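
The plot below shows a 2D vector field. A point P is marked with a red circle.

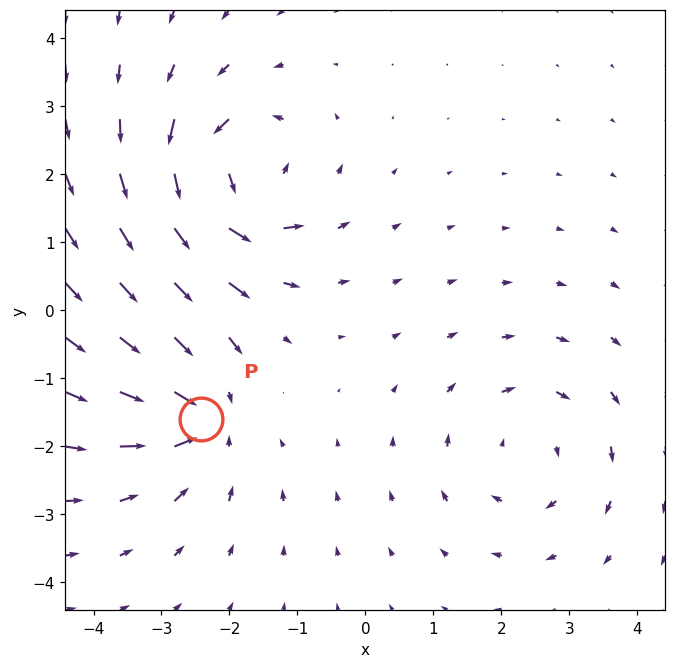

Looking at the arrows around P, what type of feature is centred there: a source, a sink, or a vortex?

sink

At P (-2.4, -1.6) the arrows converge inward. Divergence about -5, curl ≈0 — negative divergence with near-zero curl is a sink.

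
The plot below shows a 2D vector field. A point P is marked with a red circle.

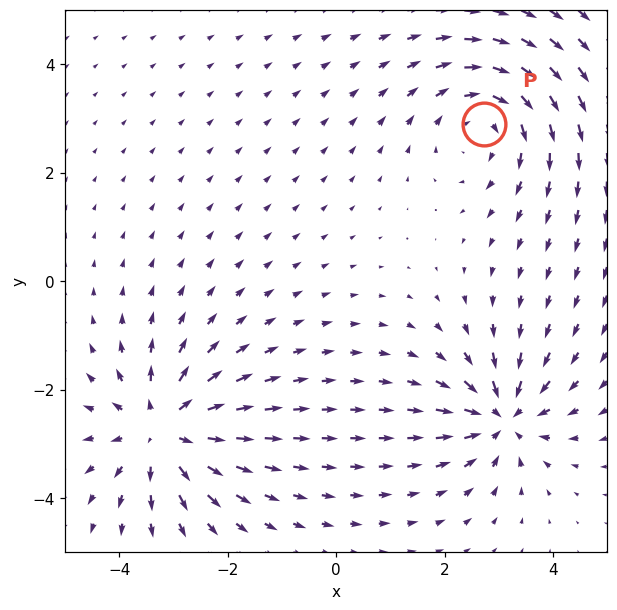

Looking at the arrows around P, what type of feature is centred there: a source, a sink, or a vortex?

At P (2.7, 2.9) the arrows circulate clockwise. Divergence ≈0, curl about -2 — near-zero divergence with nonzero curl is a vortex.

vortex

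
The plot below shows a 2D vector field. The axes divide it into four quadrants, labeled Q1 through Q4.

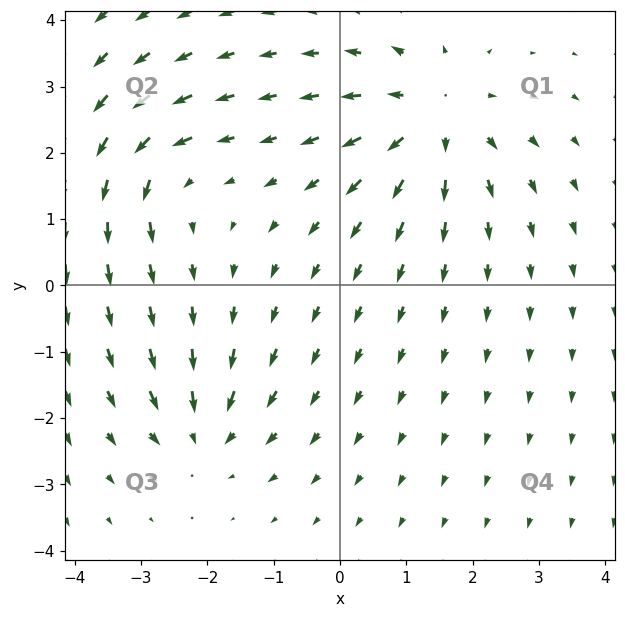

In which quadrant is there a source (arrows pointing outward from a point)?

The source sits at approximately (1.4, 2.5), which lies in quadrant Q1. The divergence there is about +4, positive as expected for a source.

Q1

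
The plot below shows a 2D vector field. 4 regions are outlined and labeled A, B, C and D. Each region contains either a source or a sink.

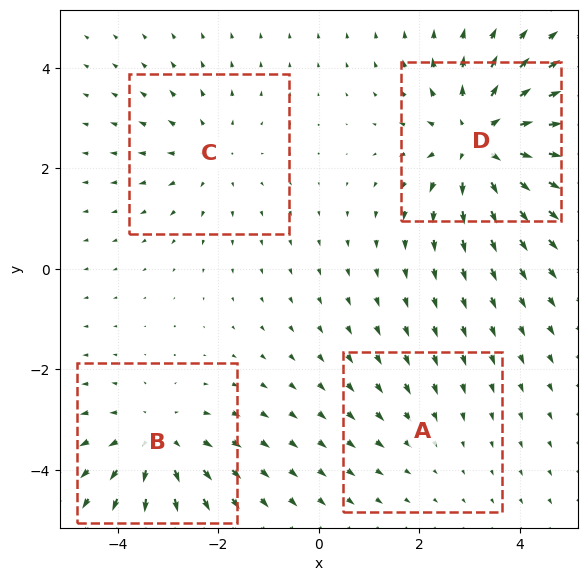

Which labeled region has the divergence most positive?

D

Divergence at each region's feature centre — A: about -2, B: about +4, C: about +3, D: about +6. Region D is most positive.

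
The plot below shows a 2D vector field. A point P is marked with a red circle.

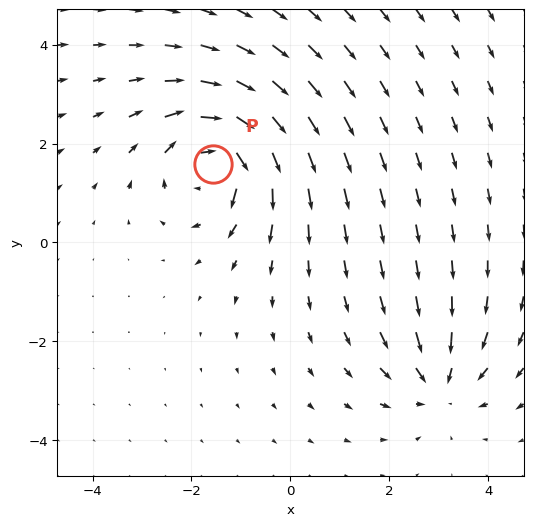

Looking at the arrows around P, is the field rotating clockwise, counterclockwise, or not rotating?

Near P at (-1.6, 1.6) the arrows circulate clockwise. The curl (z-component) there is about -4; negative curl means clockwise rotation.

clockwise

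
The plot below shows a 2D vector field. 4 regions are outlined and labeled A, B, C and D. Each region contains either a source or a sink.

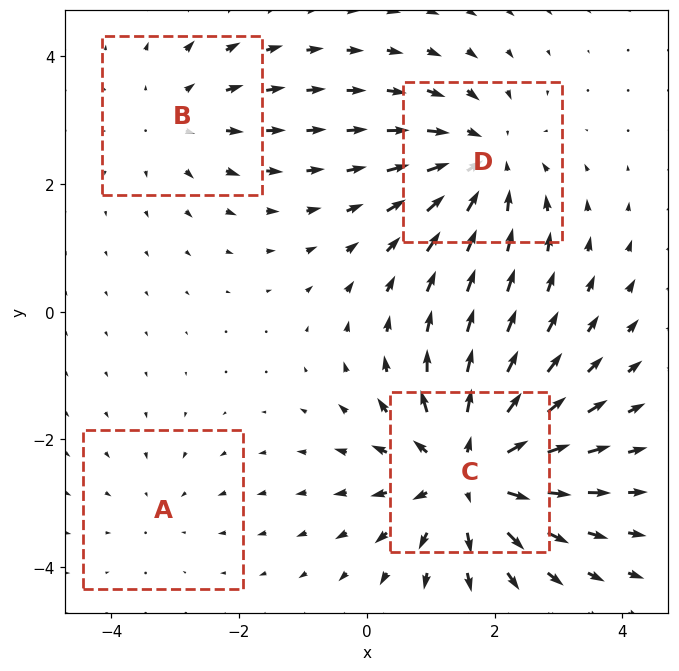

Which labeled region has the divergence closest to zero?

Divergence at each region's feature centre — A: about -2, B: about +3, C: about +7, D: about -5. Region A is closest to zero.

A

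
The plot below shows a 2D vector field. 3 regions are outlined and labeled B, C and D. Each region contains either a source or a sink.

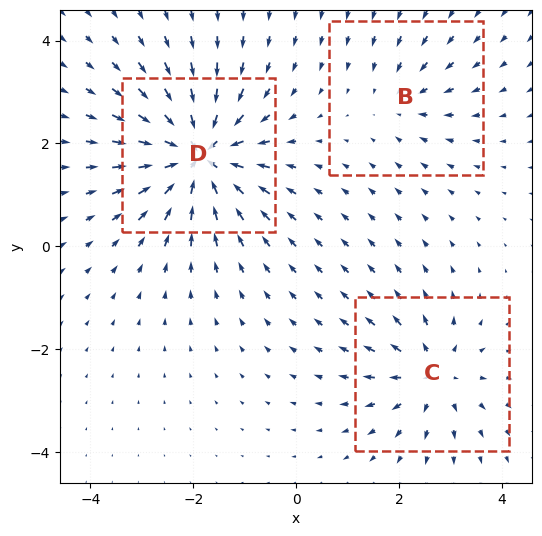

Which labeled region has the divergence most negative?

Divergence at each region's feature centre — B: about -2, C: about +4, D: about -6. Region D is most negative.

D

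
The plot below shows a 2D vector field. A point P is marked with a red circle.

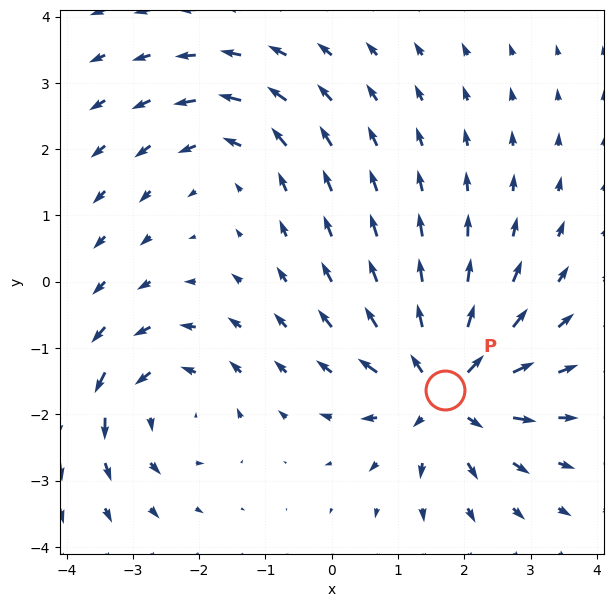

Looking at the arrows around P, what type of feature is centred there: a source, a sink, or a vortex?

source

At P (1.7, -1.6) the arrows spread outward. Divergence about +6, curl ≈0 — positive divergence with near-zero curl is a source.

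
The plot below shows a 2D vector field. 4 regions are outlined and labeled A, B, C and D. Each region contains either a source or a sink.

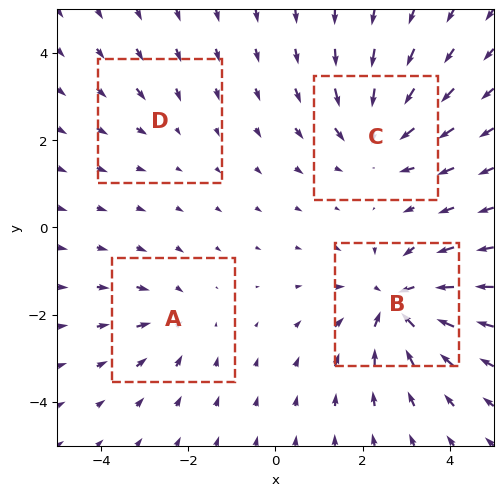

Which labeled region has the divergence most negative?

Divergence at each region's feature centre — A: about -3, B: about -6, C: about -5, D: about -2. Region B is most negative.

B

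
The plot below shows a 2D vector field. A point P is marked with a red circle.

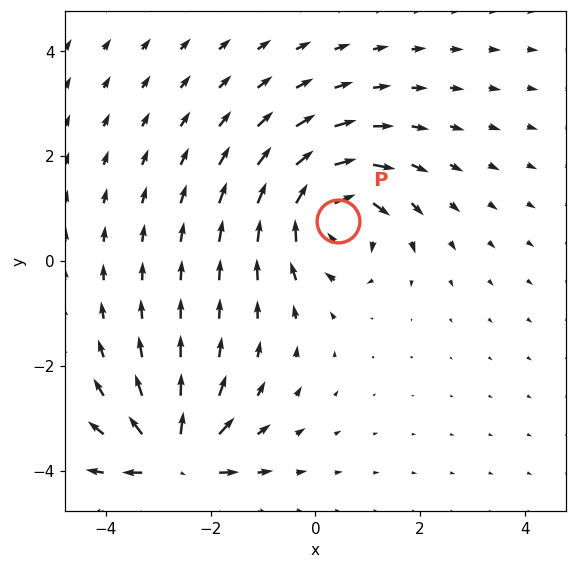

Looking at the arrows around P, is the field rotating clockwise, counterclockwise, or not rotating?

Near P at (0.4, 0.8) the arrows circulate clockwise. The curl (z-component) there is about -4; negative curl means clockwise rotation.

clockwise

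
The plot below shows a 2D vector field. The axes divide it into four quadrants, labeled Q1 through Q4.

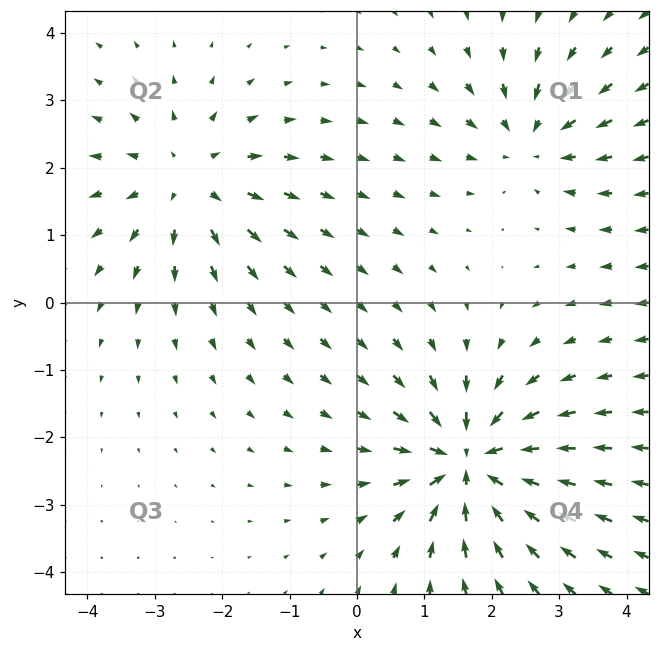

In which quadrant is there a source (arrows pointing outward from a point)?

The source sits at approximately (-2.5, 1.8), which lies in quadrant Q2. The divergence there is about +4, positive as expected for a source.

Q2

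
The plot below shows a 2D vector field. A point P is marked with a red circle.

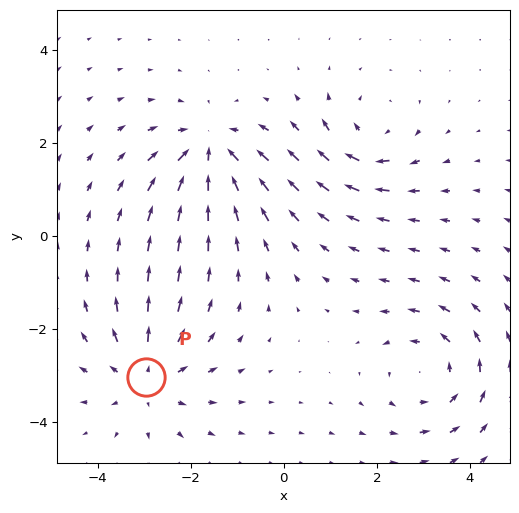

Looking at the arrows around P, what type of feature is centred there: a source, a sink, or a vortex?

source

At P (-2.9, -3.0) the arrows spread outward. Divergence about +3, curl ≈0 — positive divergence with near-zero curl is a source.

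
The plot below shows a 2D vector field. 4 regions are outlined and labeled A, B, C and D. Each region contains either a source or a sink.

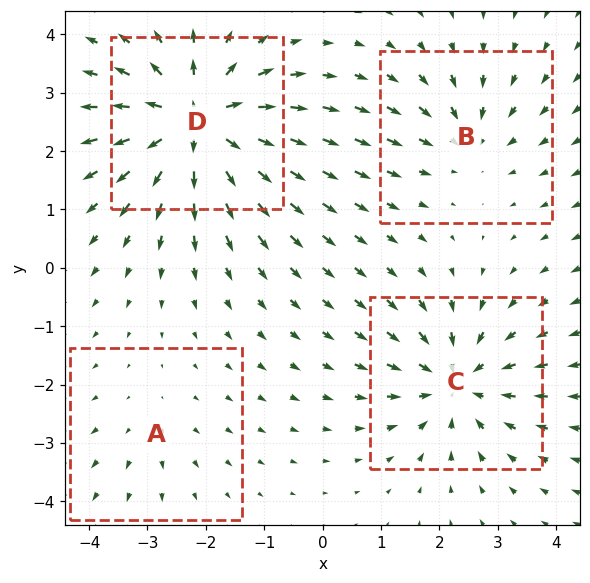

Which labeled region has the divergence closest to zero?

A

Divergence at each region's feature centre — A: about +2, B: about -4, C: about -6, D: about +8. Region A is closest to zero.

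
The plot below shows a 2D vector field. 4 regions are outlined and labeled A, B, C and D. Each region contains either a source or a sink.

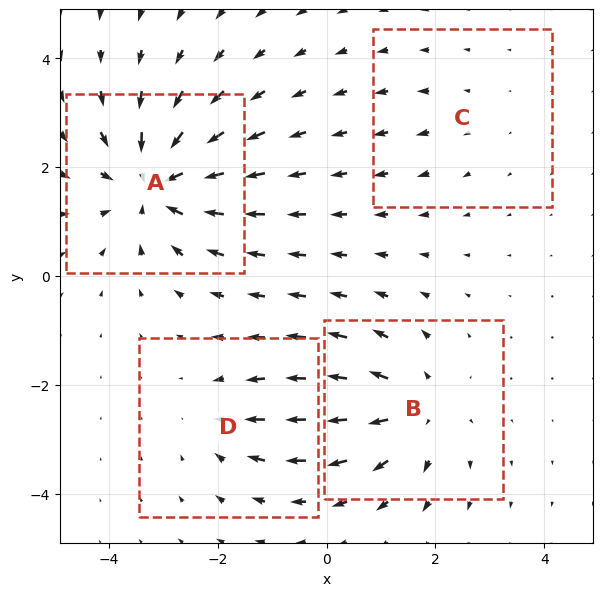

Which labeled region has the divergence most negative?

Divergence at each region's feature centre — A: about -7, B: about +5, C: about +2, D: about -3. Region A is most negative.

A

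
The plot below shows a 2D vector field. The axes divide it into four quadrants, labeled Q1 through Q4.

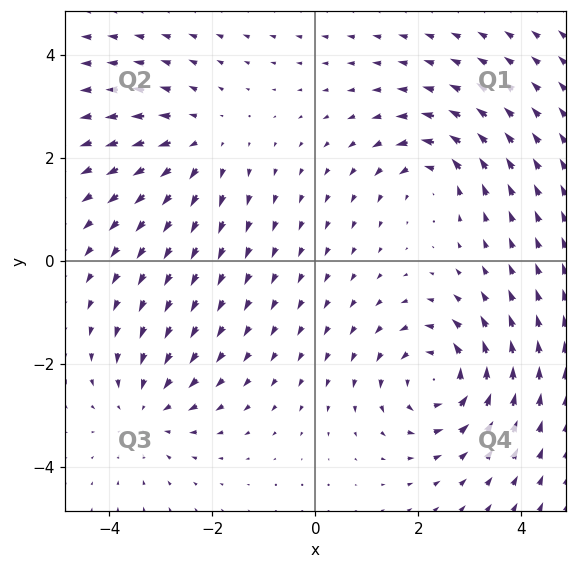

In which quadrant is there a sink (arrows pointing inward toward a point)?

Q3

The sink sits at approximately (-3.3, -2.9), which lies in quadrant Q3. The divergence there is about -3, negative as expected for a sink.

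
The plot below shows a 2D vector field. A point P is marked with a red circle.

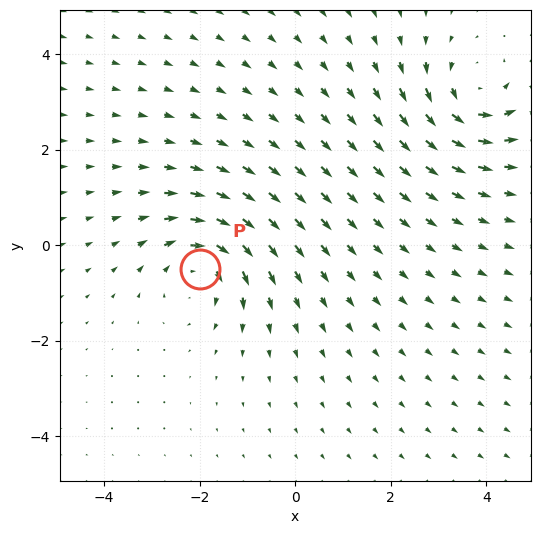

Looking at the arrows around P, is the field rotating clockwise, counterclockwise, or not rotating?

clockwise

Near P at (-2.0, -0.5) the arrows circulate clockwise. The curl (z-component) there is about -4; negative curl means clockwise rotation.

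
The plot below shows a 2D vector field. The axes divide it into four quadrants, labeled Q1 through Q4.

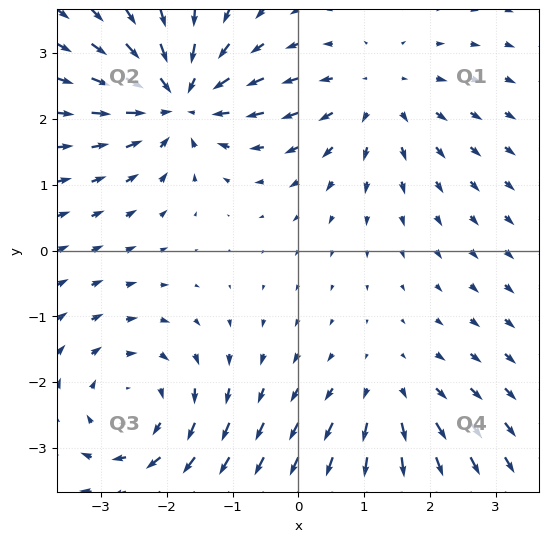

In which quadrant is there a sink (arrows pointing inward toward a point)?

Q2

The sink sits at approximately (-1.8, 2.3), which lies in quadrant Q2. The divergence there is about -6, negative as expected for a sink.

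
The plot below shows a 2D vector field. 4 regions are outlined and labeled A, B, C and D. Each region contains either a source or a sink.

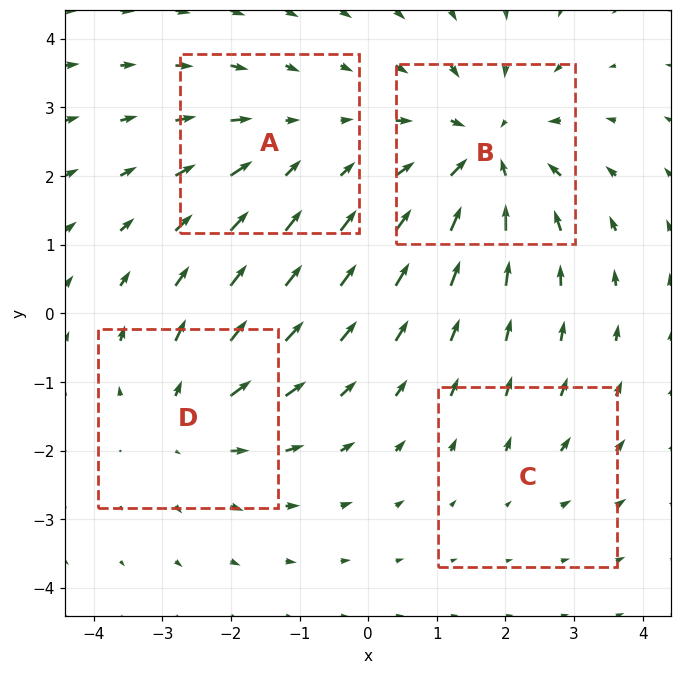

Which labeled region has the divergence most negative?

Divergence at each region's feature centre — A: about -3, B: about -6, C: about +2, D: about +4. Region B is most negative.

B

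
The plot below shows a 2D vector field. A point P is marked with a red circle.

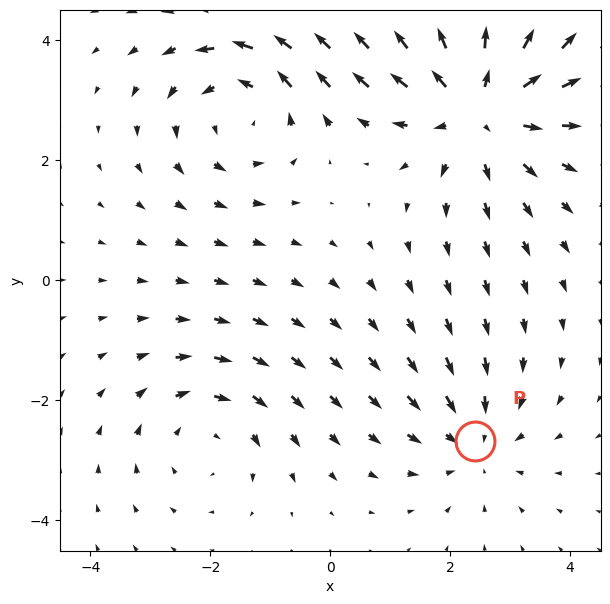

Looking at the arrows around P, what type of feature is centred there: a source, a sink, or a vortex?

sink

At P (2.4, -2.7) the arrows converge inward. Divergence about -3, curl ≈0 — negative divergence with near-zero curl is a sink.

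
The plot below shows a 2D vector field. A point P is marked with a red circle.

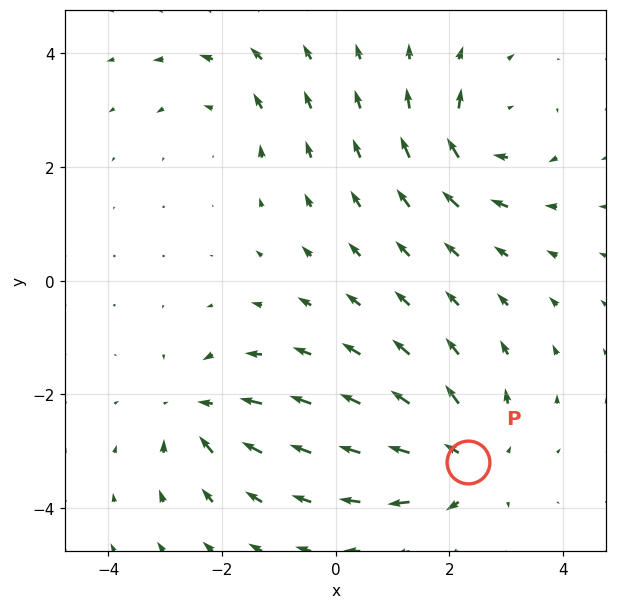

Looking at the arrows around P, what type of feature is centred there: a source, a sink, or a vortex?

At P (2.3, -3.2) the arrows spread outward. Divergence about +4, curl ≈0 — positive divergence with near-zero curl is a source.

source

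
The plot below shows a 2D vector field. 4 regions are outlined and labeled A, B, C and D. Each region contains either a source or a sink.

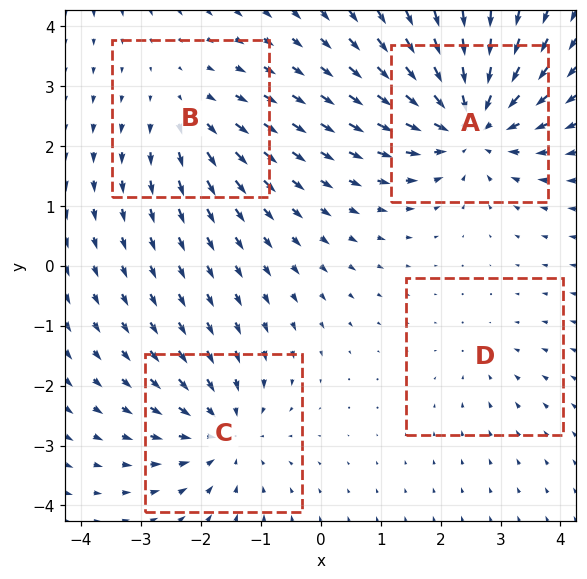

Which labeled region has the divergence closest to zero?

D

Divergence at each region's feature centre — A: about -7, B: about +3, C: about -5, D: about -2. Region D is closest to zero.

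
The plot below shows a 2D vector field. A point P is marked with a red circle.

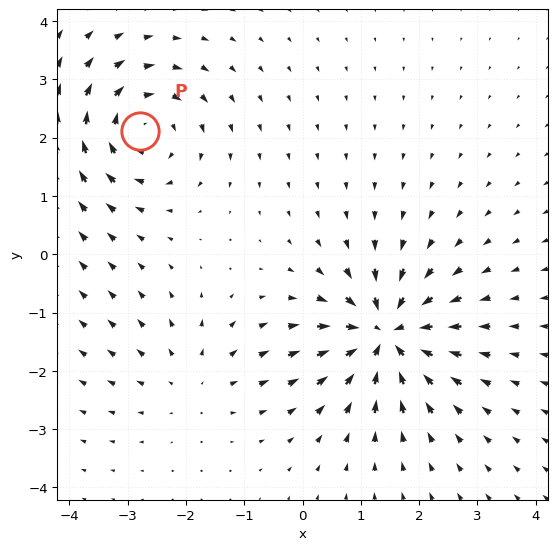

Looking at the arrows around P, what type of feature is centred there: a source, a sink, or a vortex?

vortex

At P (-2.8, 2.1) the arrows circulate clockwise. Divergence ≈0, curl about -4 — near-zero divergence with nonzero curl is a vortex.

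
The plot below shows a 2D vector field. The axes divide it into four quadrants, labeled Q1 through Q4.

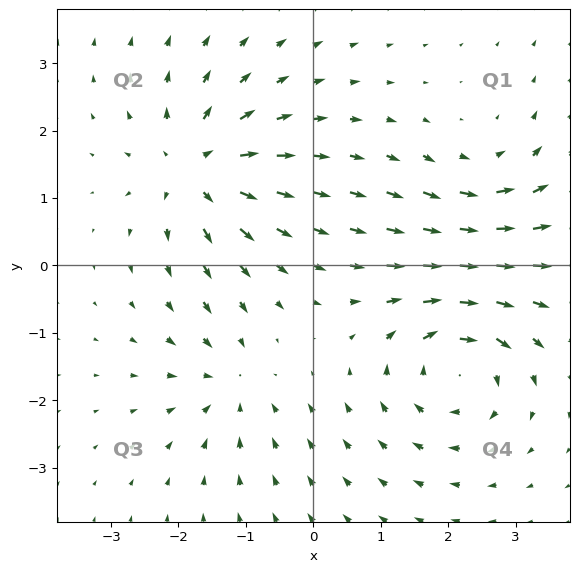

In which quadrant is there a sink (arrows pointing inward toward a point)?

Q3

The sink sits at approximately (-1.2, -1.8), which lies in quadrant Q3. The divergence there is about -4, negative as expected for a sink.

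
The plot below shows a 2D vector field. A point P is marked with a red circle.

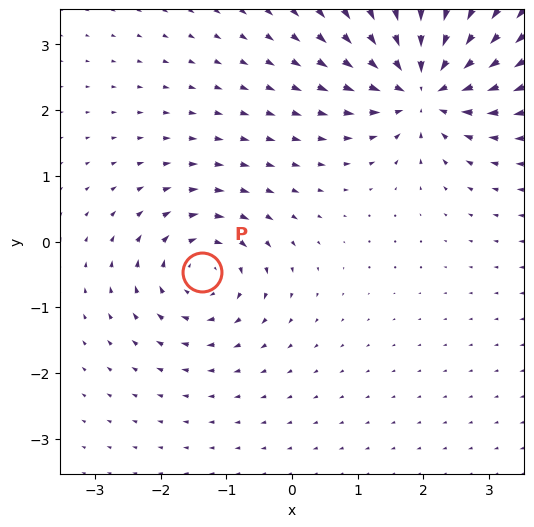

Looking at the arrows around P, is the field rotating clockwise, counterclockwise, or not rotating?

Near P at (-1.4, -0.5) the arrows circulate clockwise. The curl (z-component) there is about -4; negative curl means clockwise rotation.

clockwise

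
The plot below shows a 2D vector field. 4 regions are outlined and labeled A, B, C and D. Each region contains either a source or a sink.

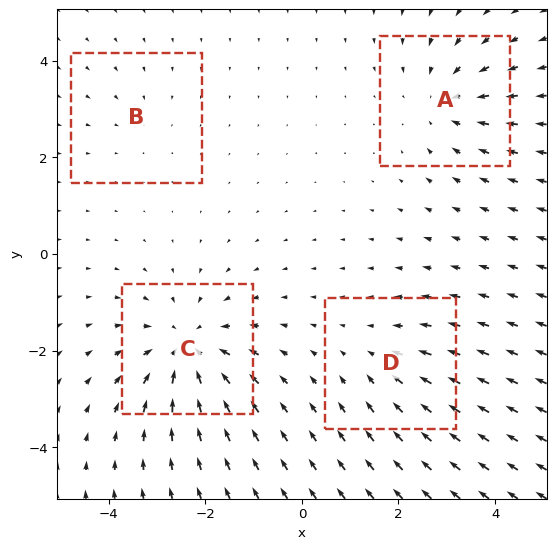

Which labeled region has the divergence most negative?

Divergence at each region's feature centre — A: about -4, B: about -2, C: about -6, D: about -3. Region C is most negative.

C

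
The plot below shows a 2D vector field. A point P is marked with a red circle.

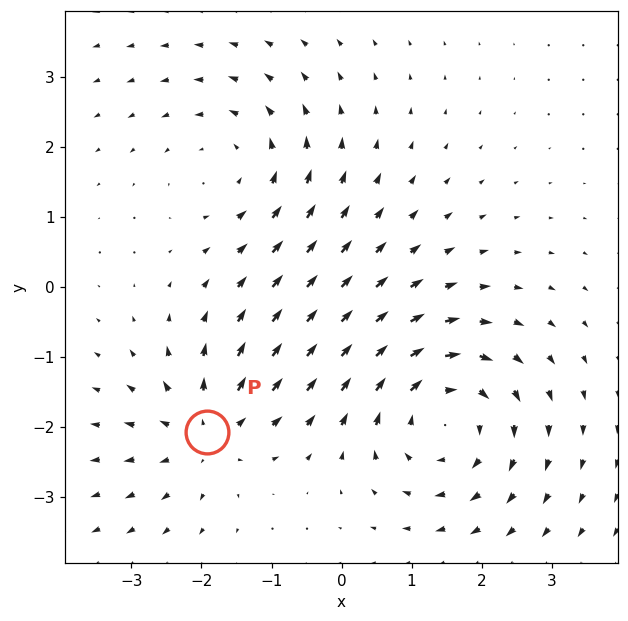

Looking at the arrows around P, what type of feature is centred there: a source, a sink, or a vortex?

At P (-1.9, -2.1) the arrows spread outward. Divergence about +4, curl ≈0 — positive divergence with near-zero curl is a source.

source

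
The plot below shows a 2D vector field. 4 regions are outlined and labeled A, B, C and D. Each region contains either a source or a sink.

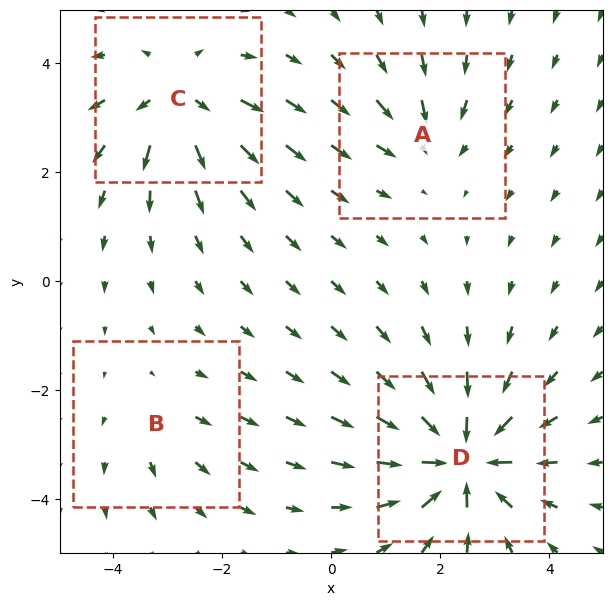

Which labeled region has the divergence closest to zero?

B

Divergence at each region's feature centre — A: about -3, B: about +2, C: about +5, D: about -8. Region B is closest to zero.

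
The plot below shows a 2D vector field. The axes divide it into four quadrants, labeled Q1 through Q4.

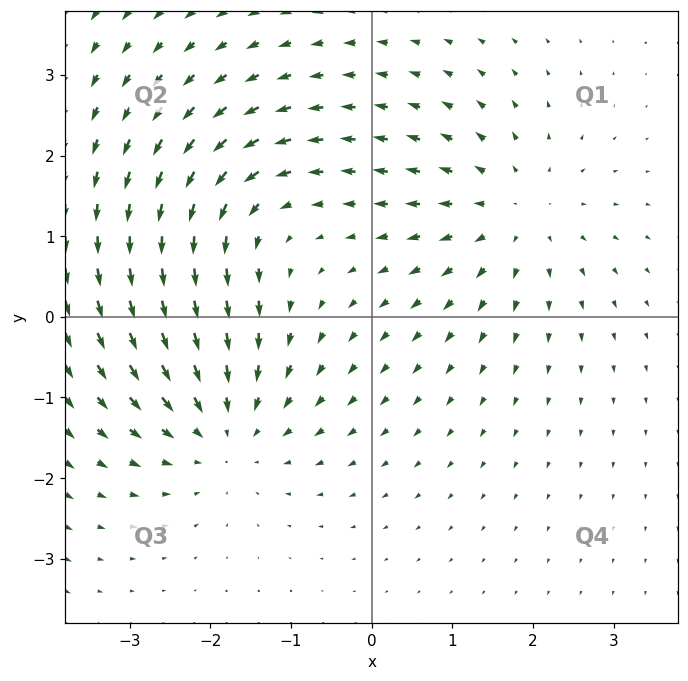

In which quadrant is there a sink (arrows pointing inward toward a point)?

The sink sits at approximately (-1.8, -1.4), which lies in quadrant Q3. The divergence there is about -3, negative as expected for a sink.

Q3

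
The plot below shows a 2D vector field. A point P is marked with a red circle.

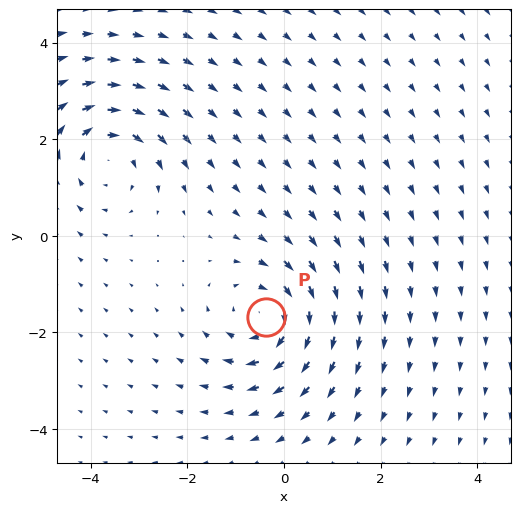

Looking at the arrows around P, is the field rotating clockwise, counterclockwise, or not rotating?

clockwise

Near P at (-0.4, -1.7) the arrows circulate clockwise. The curl (z-component) there is about -5; negative curl means clockwise rotation.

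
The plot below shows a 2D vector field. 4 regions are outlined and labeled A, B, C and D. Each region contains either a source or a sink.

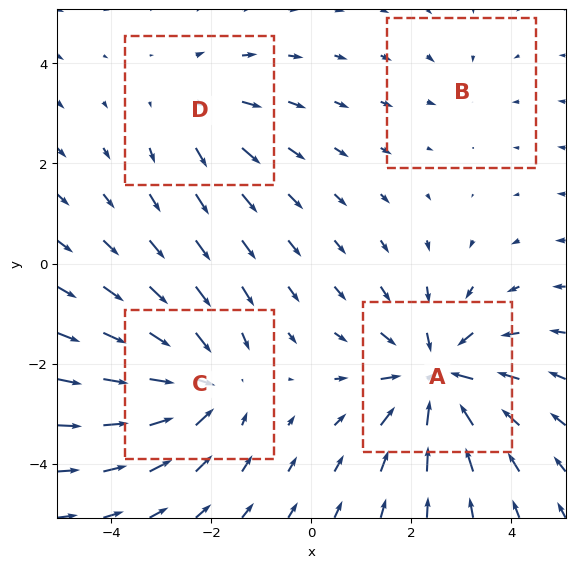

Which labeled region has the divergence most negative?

Divergence at each region's feature centre — A: about -6, B: about -2, C: about -5, D: about +3. Region A is most negative.

A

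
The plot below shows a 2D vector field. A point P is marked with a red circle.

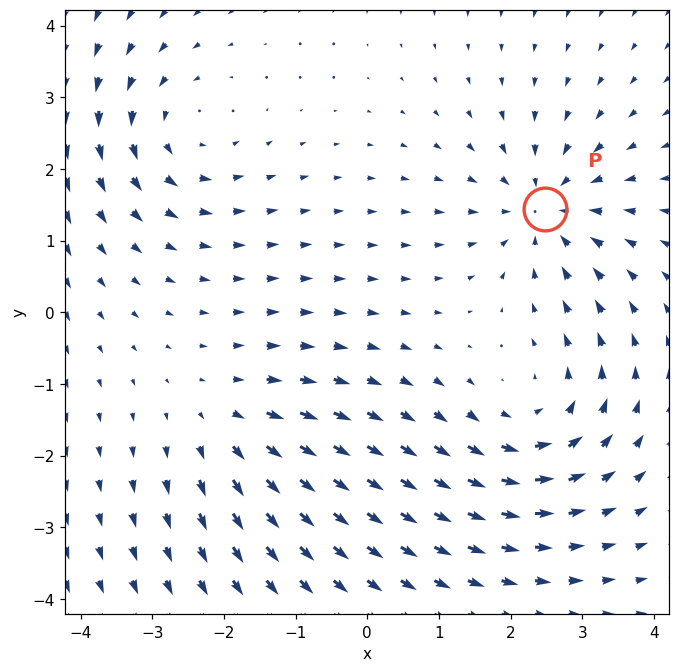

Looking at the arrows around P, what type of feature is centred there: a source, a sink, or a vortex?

At P (2.5, 1.4) the arrows converge inward. Divergence about -4, curl ≈0 — negative divergence with near-zero curl is a sink.

sink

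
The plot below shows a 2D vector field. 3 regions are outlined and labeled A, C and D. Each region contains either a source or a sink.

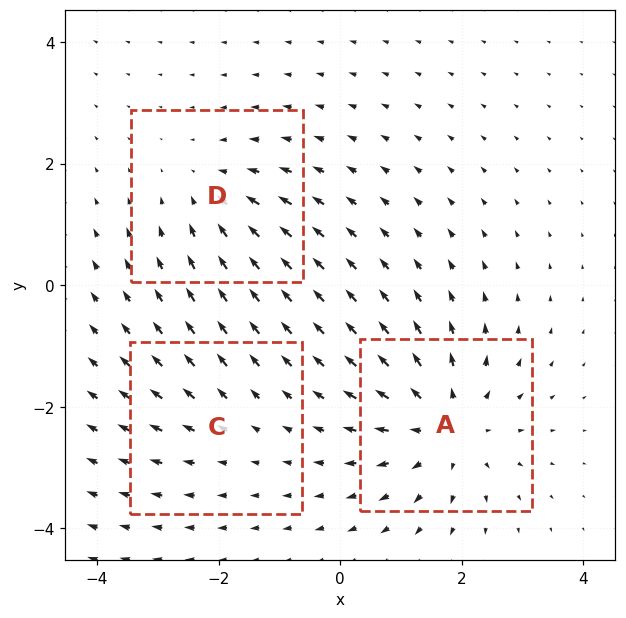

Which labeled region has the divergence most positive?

A

Divergence at each region's feature centre — A: about +5, C: about +2, D: about -3. Region A is most positive.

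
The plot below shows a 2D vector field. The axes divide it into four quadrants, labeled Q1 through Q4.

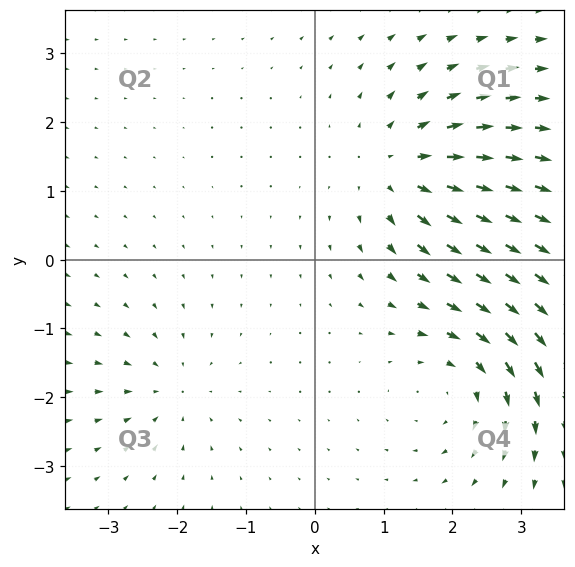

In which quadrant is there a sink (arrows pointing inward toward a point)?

The sink sits at approximately (-2.1, -1.9), which lies in quadrant Q3. The divergence there is about -3, negative as expected for a sink.

Q3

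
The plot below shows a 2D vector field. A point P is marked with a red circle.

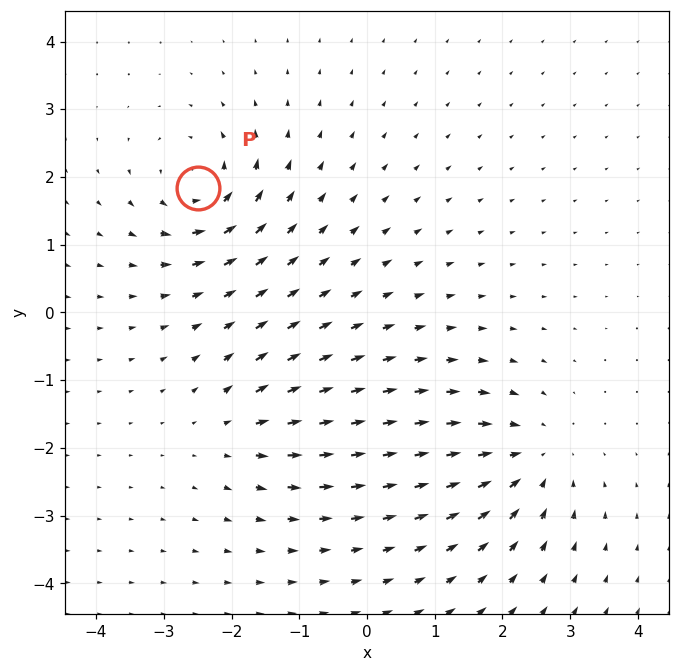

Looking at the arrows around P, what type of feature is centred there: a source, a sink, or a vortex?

At P (-2.5, 1.8) the arrows circulate counterclockwise. Divergence ≈0, curl about +6 — near-zero divergence with nonzero curl is a vortex.

vortex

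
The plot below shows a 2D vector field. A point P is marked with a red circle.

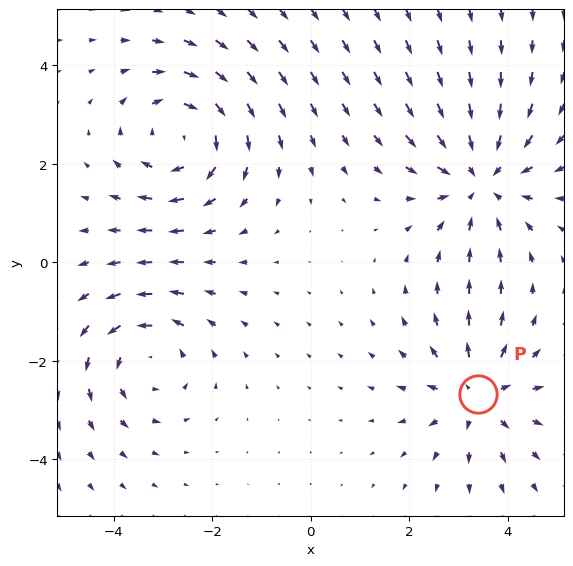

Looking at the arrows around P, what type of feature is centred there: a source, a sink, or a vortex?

source

At P (3.4, -2.7) the arrows spread outward. Divergence about +4, curl ≈0 — positive divergence with near-zero curl is a source.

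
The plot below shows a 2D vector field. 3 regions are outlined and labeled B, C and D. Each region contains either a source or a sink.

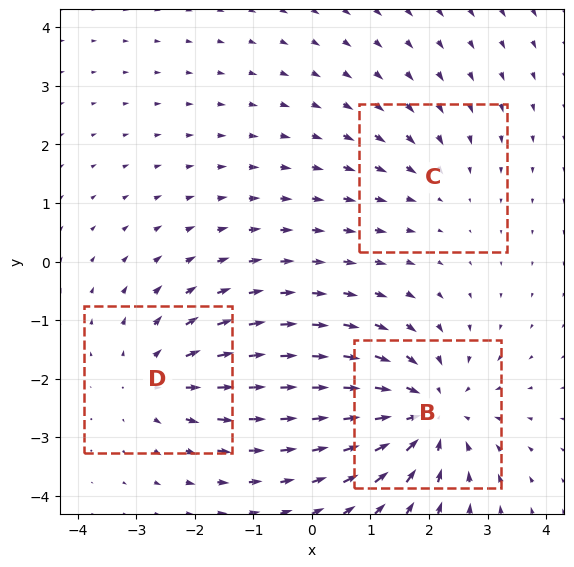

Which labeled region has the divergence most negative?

B

Divergence at each region's feature centre — B: about -4, C: about -2, D: about +3. Region B is most negative.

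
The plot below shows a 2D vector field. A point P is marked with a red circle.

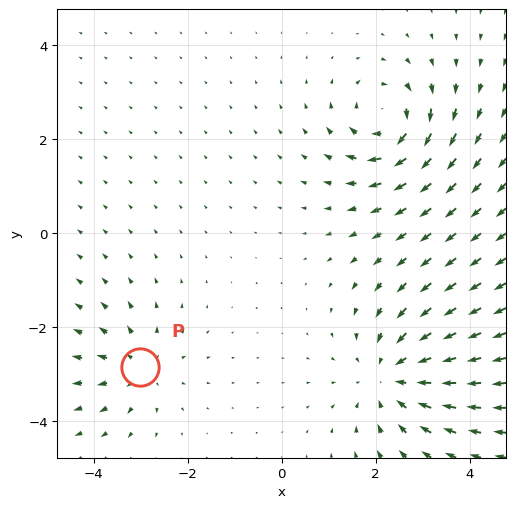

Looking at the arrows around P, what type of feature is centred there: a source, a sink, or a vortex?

At P (-3.0, -2.9) the arrows spread outward. Divergence about +3, curl ≈0 — positive divergence with near-zero curl is a source.

source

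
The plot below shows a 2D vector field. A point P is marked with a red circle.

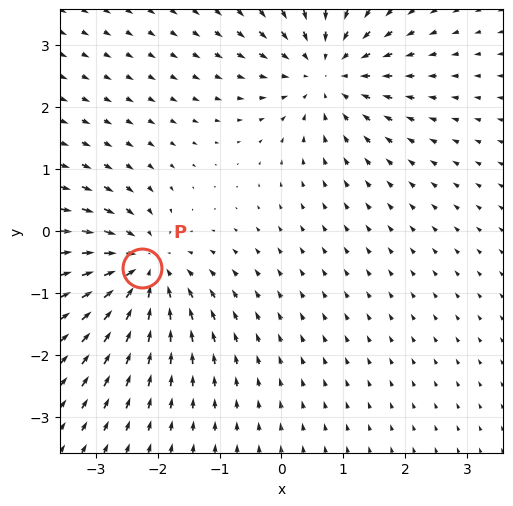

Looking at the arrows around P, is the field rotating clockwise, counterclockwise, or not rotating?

Near P at (-2.2, -0.6) the arrows show no circulation. The curl there is ≈0.

not rotating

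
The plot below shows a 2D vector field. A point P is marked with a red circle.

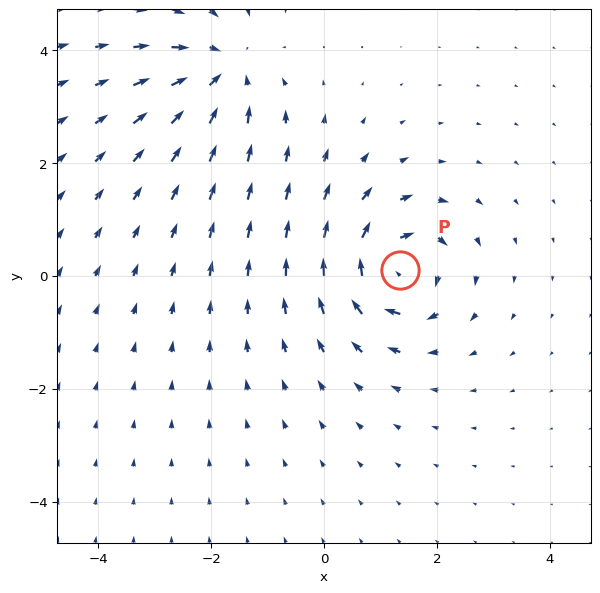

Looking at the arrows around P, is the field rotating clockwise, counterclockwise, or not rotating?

Near P at (1.3, 0.1) the arrows circulate clockwise. The curl (z-component) there is about -6; negative curl means clockwise rotation.

clockwise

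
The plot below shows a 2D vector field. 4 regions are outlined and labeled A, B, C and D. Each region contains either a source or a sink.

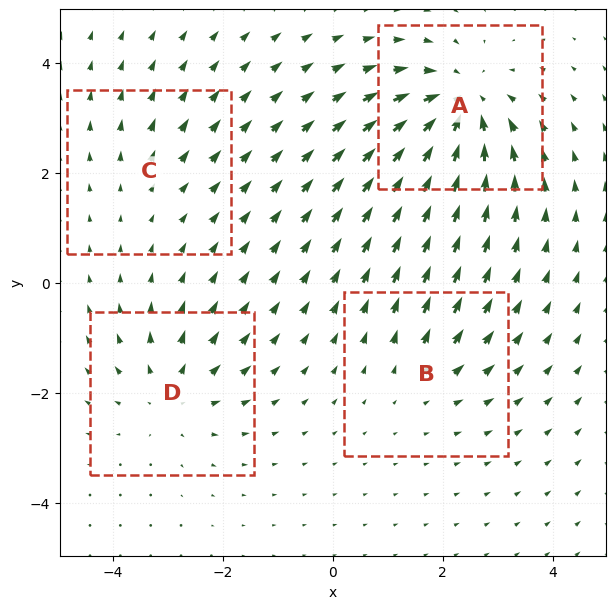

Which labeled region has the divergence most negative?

A

Divergence at each region's feature centre — A: about -7, B: about +3, C: about +2, D: about +4. Region A is most negative.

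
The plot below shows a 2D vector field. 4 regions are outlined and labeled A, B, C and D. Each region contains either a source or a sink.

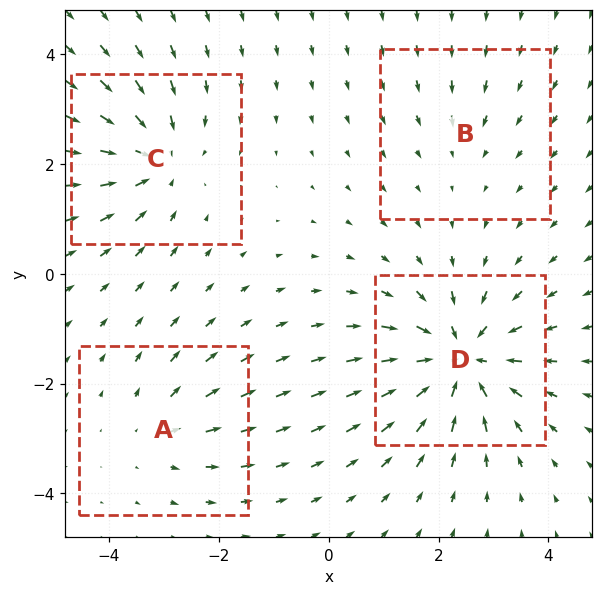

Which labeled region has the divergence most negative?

D

Divergence at each region's feature centre — A: about +3, B: about -2, C: about -5, D: about -7. Region D is most negative.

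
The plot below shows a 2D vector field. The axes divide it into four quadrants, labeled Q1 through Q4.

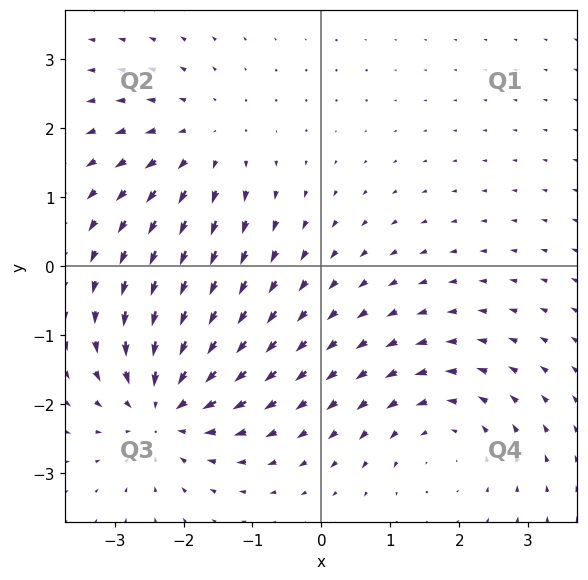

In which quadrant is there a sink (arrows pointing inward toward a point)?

The sink sits at approximately (-2.3, -2.0), which lies in quadrant Q3. The divergence there is about -5, negative as expected for a sink.

Q3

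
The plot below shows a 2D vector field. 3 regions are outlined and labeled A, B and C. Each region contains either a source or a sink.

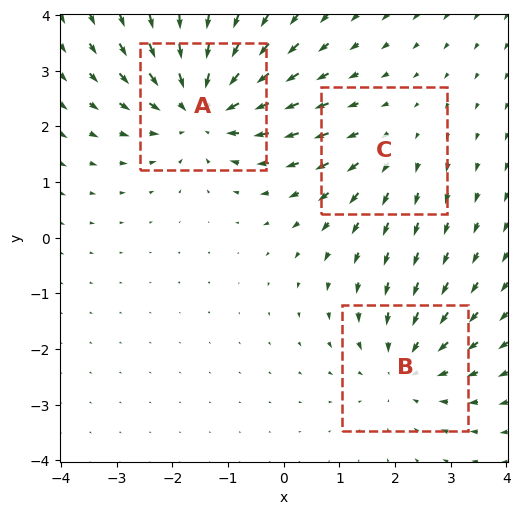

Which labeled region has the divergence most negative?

Divergence at each region's feature centre — A: about -4, B: about -3, C: about +2. Region A is most negative.

A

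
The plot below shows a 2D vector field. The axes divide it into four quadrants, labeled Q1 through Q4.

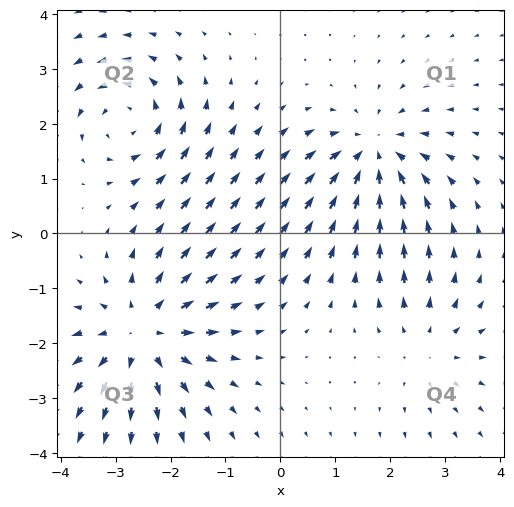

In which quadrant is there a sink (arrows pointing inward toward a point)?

The sink sits at approximately (1.7, 1.4), which lies in quadrant Q1. The divergence there is about -4, negative as expected for a sink.

Q1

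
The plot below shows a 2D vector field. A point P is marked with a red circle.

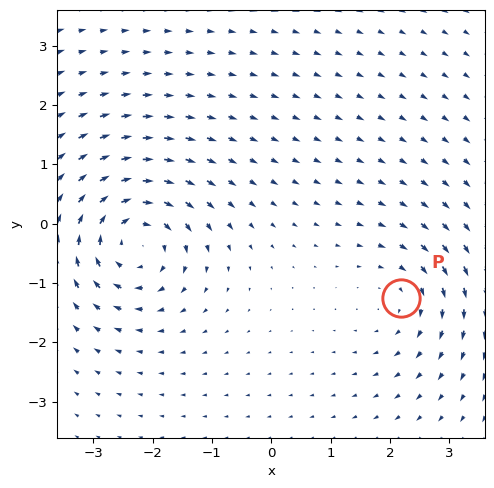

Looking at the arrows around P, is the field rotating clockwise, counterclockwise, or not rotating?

Near P at (2.2, -1.3) the arrows circulate clockwise. The curl (z-component) there is about -3; negative curl means clockwise rotation.

clockwise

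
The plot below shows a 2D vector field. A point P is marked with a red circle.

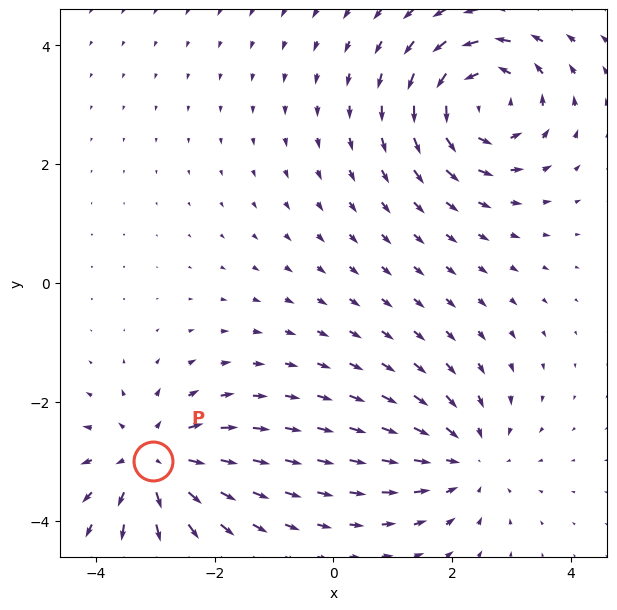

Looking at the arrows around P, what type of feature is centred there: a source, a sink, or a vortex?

source

At P (-3.0, -3.0) the arrows spread outward. Divergence about +5, curl ≈0 — positive divergence with near-zero curl is a source.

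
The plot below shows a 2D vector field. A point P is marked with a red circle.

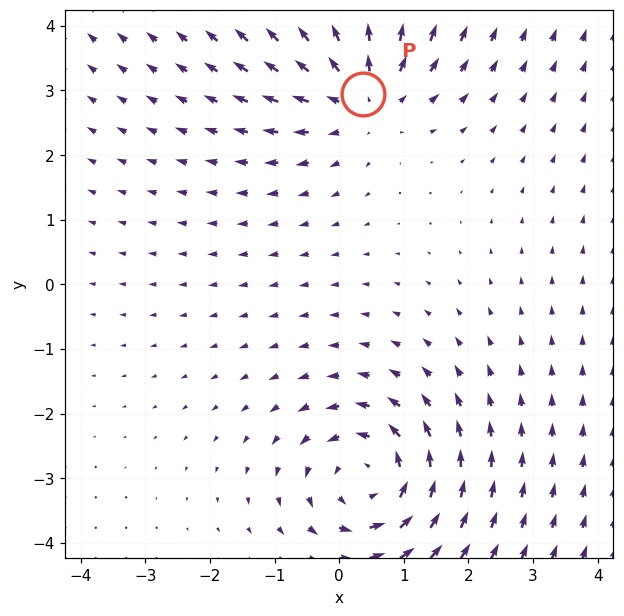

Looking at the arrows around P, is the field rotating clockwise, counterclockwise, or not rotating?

not rotating

Near P at (0.4, 2.9) the arrows show no circulation. The curl there is ≈0.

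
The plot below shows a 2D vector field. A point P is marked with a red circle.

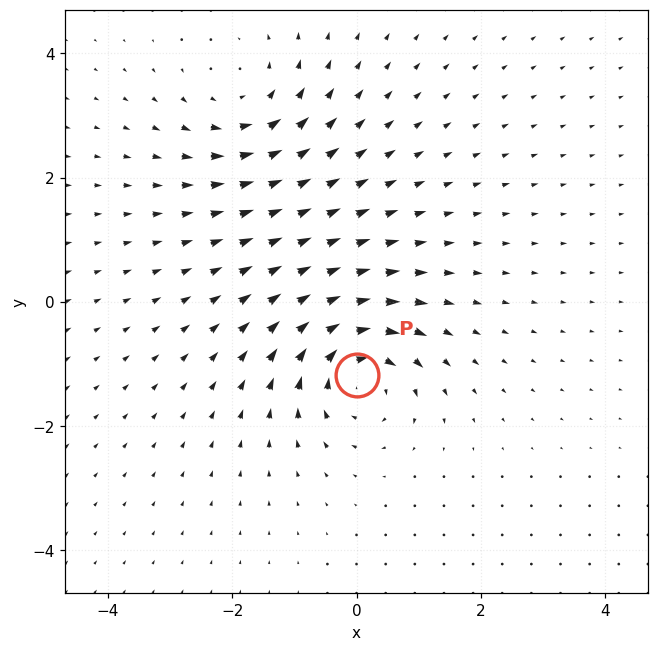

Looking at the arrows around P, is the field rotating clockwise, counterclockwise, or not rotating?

Near P at (0.0, -1.2) the arrows circulate clockwise. The curl (z-component) there is about -5; negative curl means clockwise rotation.

clockwise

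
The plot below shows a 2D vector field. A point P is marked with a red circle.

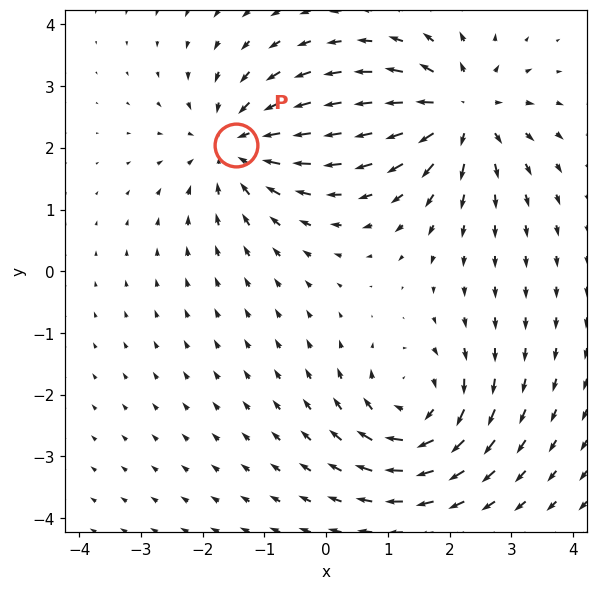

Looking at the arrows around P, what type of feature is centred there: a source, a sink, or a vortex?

At P (-1.5, 2.0) the arrows converge inward. Divergence about -5, curl ≈0 — negative divergence with near-zero curl is a sink.

sink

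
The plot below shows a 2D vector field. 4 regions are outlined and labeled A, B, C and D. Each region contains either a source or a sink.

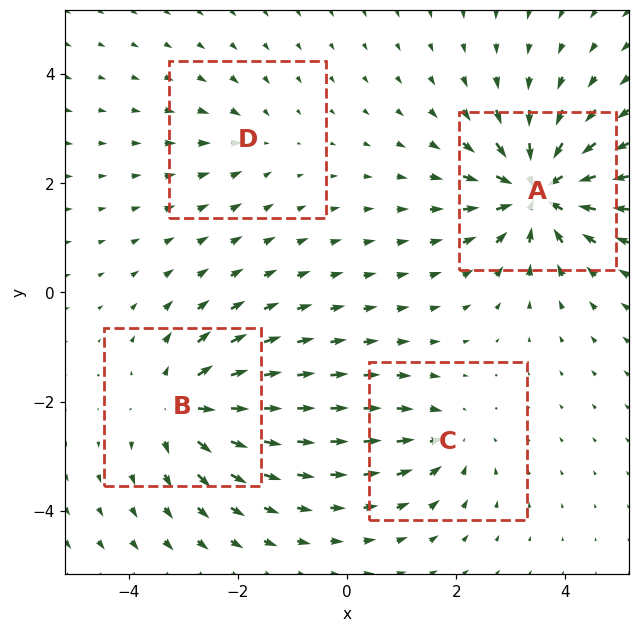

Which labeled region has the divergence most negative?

Divergence at each region's feature centre — A: about -8, B: about +6, C: about -4, D: about -3. Region A is most negative.

A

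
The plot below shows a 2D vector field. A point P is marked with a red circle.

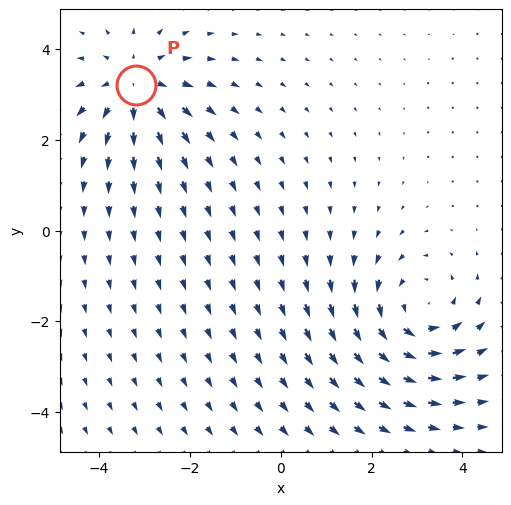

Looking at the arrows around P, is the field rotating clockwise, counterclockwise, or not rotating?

not rotating

Near P at (-3.2, 3.2) the arrows show no circulation. The curl there is ≈0.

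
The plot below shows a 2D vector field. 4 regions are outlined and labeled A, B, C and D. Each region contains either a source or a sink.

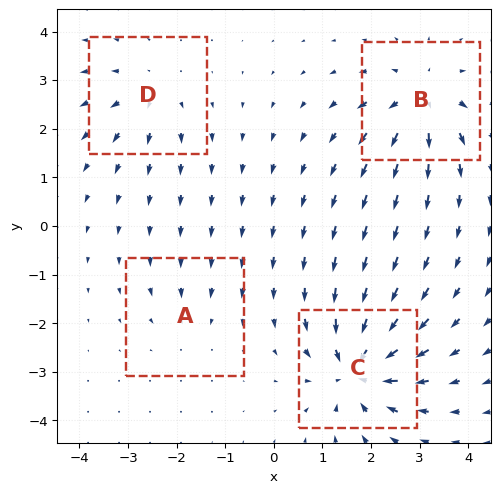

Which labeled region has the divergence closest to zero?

Divergence at each region's feature centre — A: about -3, B: about +7, C: about -8, D: about +4. Region A is closest to zero.

A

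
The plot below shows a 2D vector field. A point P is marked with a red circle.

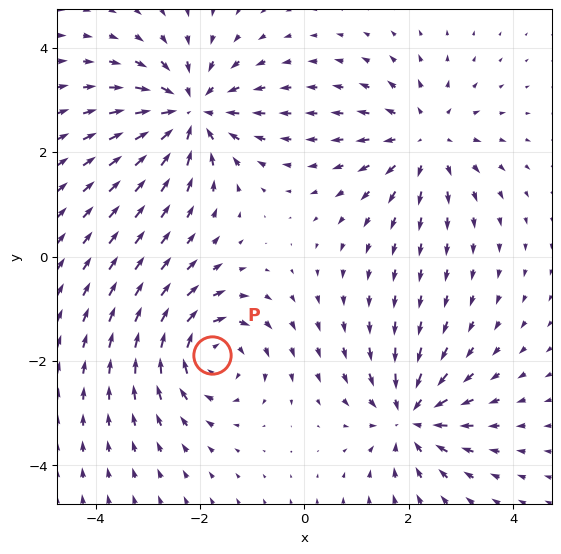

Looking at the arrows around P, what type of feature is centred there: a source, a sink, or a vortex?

vortex

At P (-1.8, -1.9) the arrows circulate clockwise. Divergence ≈0, curl about -4 — near-zero divergence with nonzero curl is a vortex.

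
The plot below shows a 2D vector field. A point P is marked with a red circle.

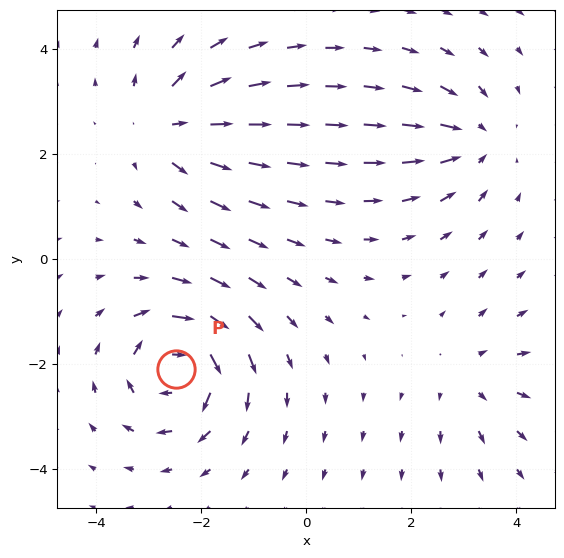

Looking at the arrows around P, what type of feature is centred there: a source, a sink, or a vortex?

vortex

At P (-2.5, -2.1) the arrows circulate clockwise. Divergence ≈0, curl about -6 — near-zero divergence with nonzero curl is a vortex.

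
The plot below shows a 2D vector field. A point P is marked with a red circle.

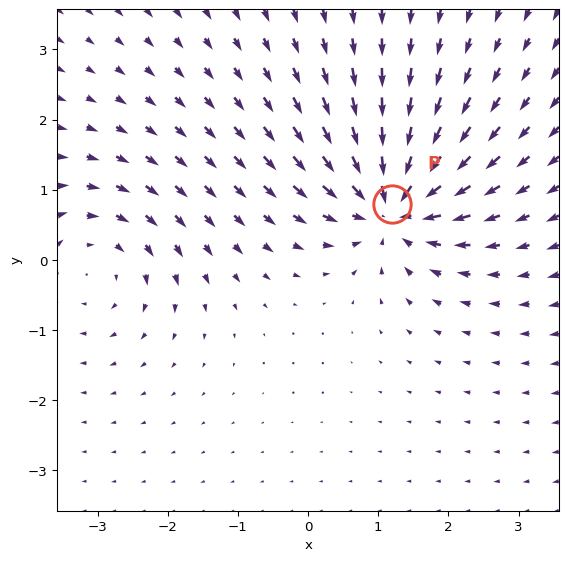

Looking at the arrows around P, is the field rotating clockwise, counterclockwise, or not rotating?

not rotating

Near P at (1.2, 0.8) the arrows show no circulation. The curl there is ≈0.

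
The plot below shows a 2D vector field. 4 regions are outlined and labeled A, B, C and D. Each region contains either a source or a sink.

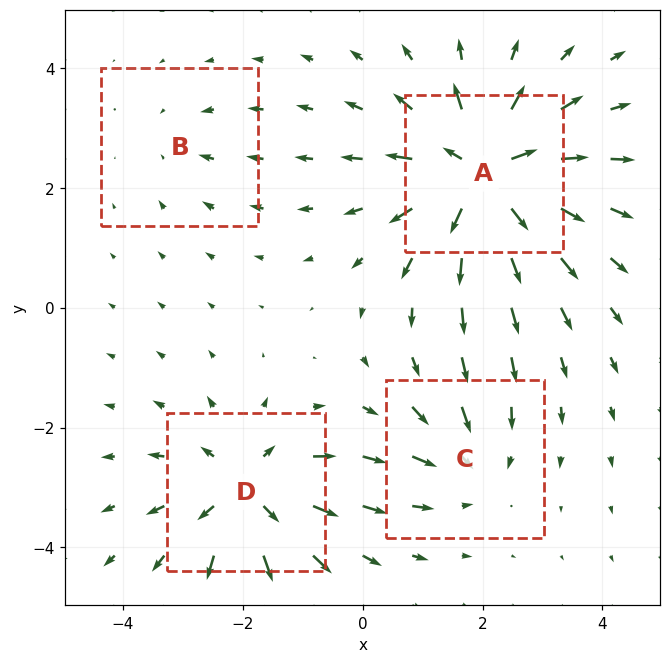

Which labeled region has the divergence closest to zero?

Divergence at each region's feature centre — A: about +9, B: about -2, C: about -4, D: about +6. Region B is closest to zero.

B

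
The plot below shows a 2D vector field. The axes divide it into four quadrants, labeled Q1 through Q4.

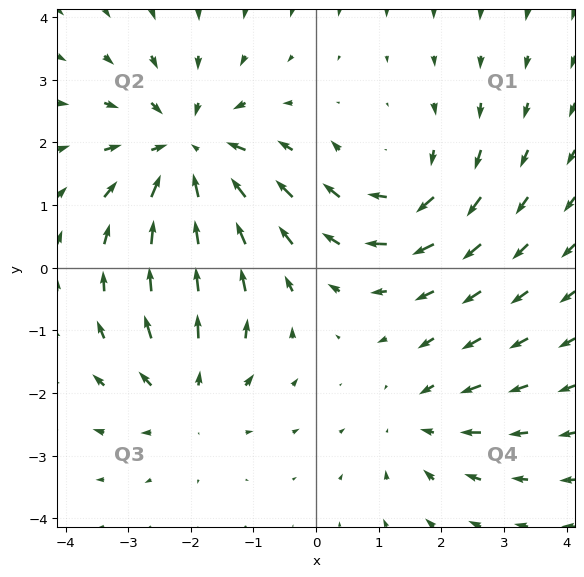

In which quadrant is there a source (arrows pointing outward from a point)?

Q3

The source sits at approximately (-2.1, -2.0), which lies in quadrant Q3. The divergence there is about +3, positive as expected for a source.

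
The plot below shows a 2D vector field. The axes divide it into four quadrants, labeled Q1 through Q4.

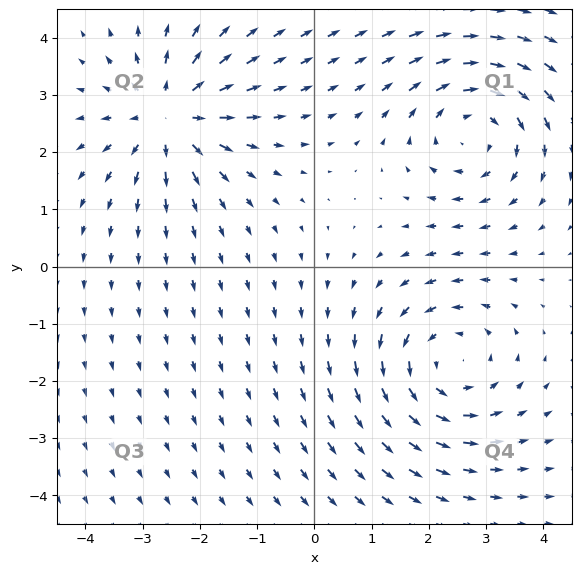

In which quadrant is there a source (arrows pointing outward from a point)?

The source sits at approximately (-2.5, 2.6), which lies in quadrant Q2. The divergence there is about +4, positive as expected for a source.

Q2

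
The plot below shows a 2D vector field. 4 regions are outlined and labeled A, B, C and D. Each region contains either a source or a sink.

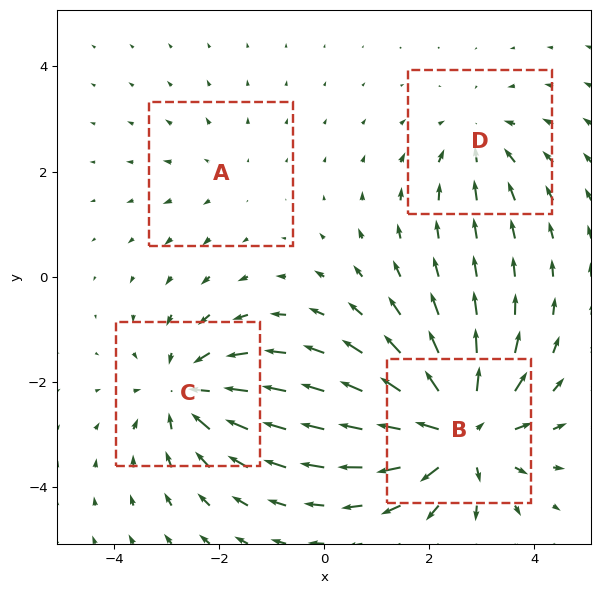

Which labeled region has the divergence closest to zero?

Divergence at each region's feature centre — A: about +2, B: about +7, C: about -5, D: about -3. Region A is closest to zero.

A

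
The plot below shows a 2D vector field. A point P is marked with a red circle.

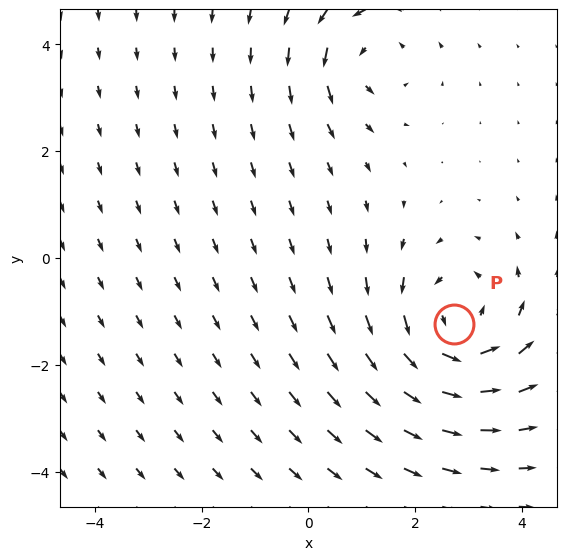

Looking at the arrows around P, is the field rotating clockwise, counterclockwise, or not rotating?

counterclockwise

Near P at (2.7, -1.2) the arrows circulate counterclockwise. The curl (z-component) there is about +4; positive curl means counterclockwise rotation.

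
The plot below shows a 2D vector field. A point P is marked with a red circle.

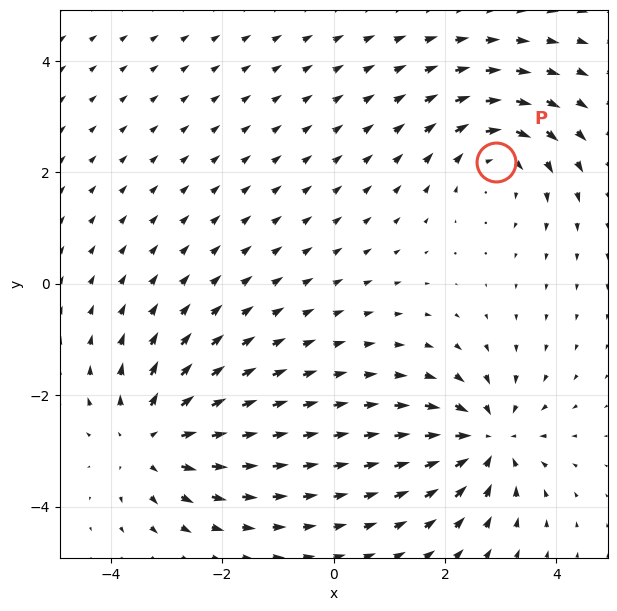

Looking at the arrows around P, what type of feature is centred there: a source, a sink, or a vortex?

At P (2.9, 2.2) the arrows circulate clockwise. Divergence ≈0, curl about -4 — near-zero divergence with nonzero curl is a vortex.

vortex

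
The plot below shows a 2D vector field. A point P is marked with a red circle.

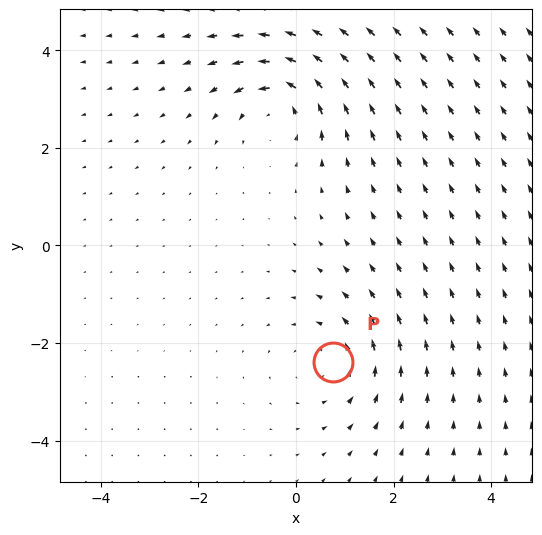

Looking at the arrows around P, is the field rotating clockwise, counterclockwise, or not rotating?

Near P at (0.8, -2.4) the arrows circulate counterclockwise. The curl (z-component) there is about +3; positive curl means counterclockwise rotation.

counterclockwise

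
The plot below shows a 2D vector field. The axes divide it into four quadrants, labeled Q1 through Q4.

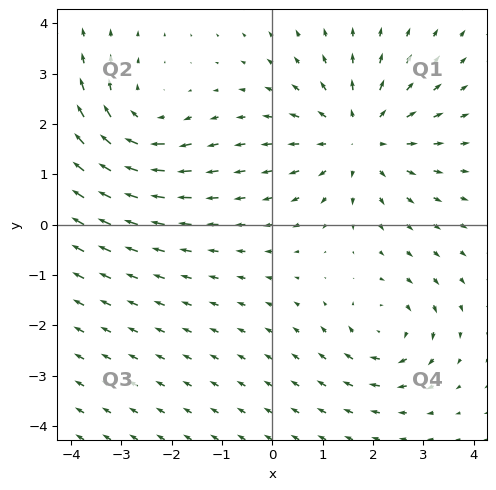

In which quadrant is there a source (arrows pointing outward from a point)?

Q1

The source sits at approximately (1.7, 1.7), which lies in quadrant Q1. The divergence there is about +4, positive as expected for a source.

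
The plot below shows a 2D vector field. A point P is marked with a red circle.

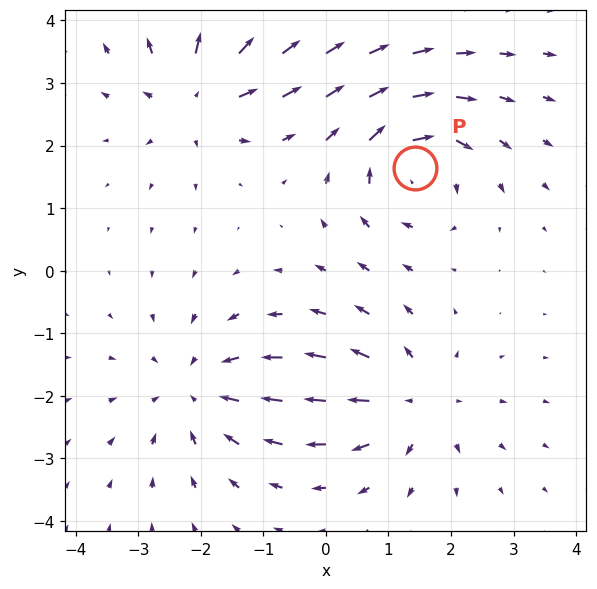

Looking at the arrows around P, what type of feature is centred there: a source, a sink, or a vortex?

vortex

At P (1.4, 1.6) the arrows circulate clockwise. Divergence ≈0, curl about -6 — near-zero divergence with nonzero curl is a vortex.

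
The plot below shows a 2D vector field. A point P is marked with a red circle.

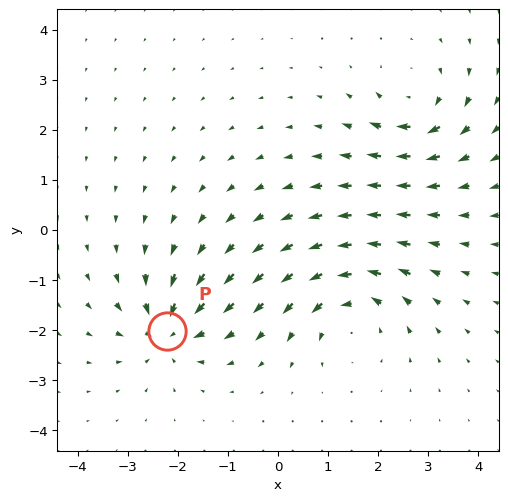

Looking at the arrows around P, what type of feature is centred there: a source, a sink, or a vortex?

At P (-2.2, -2.0) the arrows converge inward. Divergence about -6, curl ≈0 — negative divergence with near-zero curl is a sink.

sink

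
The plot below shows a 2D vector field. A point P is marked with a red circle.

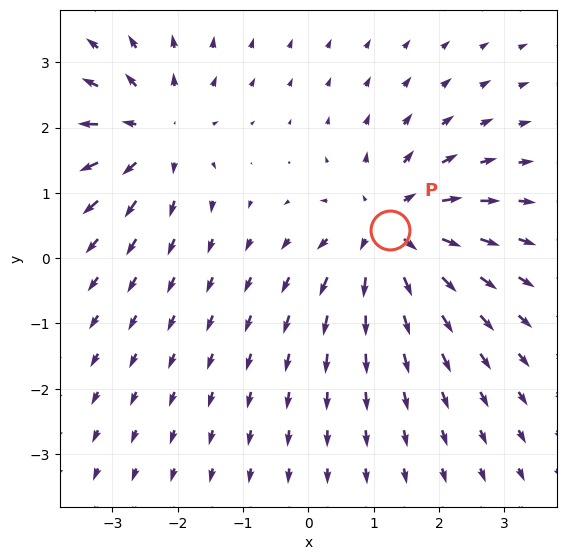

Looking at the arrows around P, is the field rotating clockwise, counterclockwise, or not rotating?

not rotating

Near P at (1.2, 0.4) the arrows show no circulation. The curl there is ≈0.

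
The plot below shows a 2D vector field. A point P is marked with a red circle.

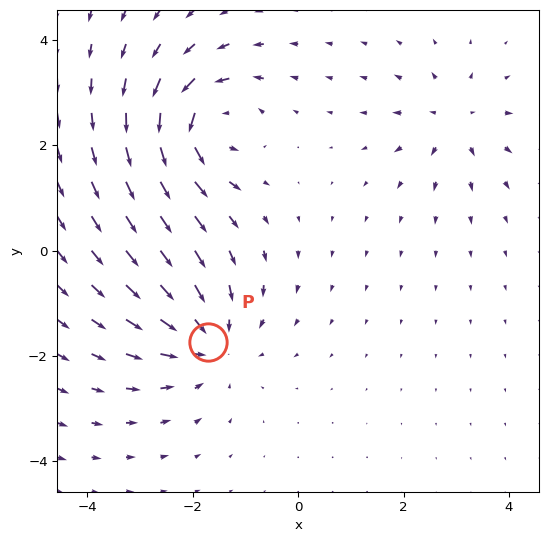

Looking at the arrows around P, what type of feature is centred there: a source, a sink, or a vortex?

At P (-1.7, -1.7) the arrows converge inward. Divergence about -4, curl ≈0 — negative divergence with near-zero curl is a sink.

sink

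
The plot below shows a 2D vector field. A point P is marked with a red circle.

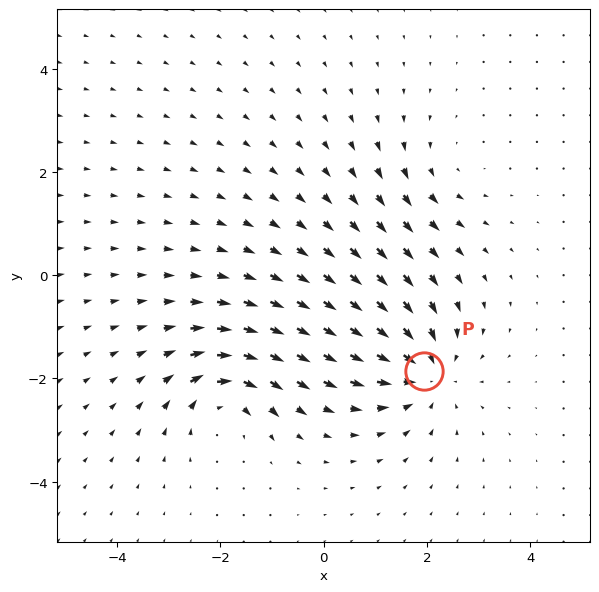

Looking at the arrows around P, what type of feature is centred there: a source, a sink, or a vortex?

sink

At P (2.0, -1.9) the arrows converge inward. Divergence about -5, curl ≈0 — negative divergence with near-zero curl is a sink.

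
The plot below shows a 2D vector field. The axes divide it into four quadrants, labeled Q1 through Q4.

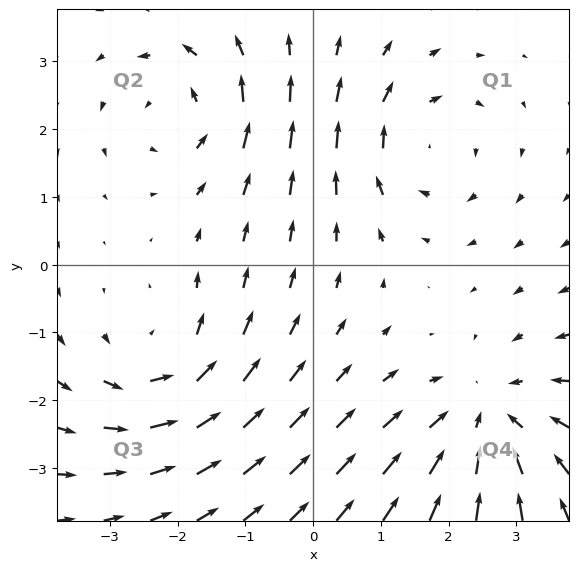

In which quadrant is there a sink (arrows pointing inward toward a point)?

The sink sits at approximately (2.6, -2.3), which lies in quadrant Q4. The divergence there is about -3, negative as expected for a sink.

Q4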